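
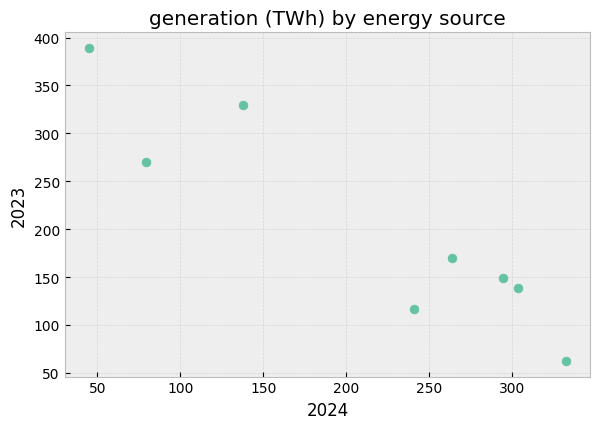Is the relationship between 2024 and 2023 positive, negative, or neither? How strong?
Points are negatively correlated; strong (|r| ≈ 0.9).

negative, strong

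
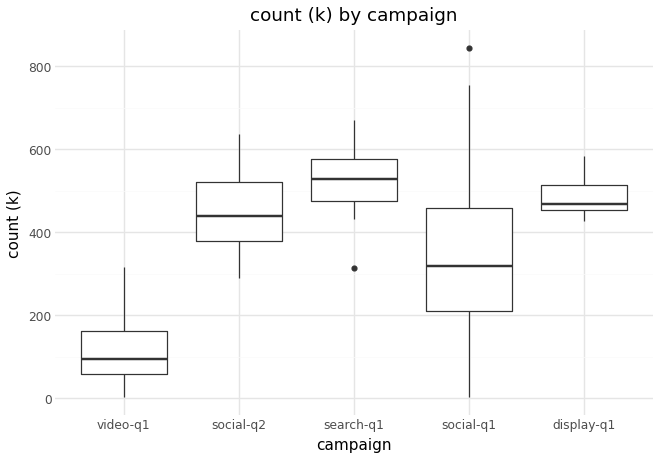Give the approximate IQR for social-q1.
≈ 250

Q3 ≈ 450, Q1 ≈ 200; IQR ≈ 250.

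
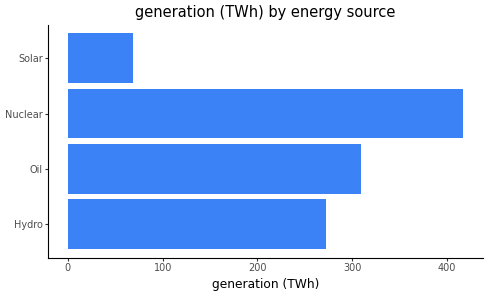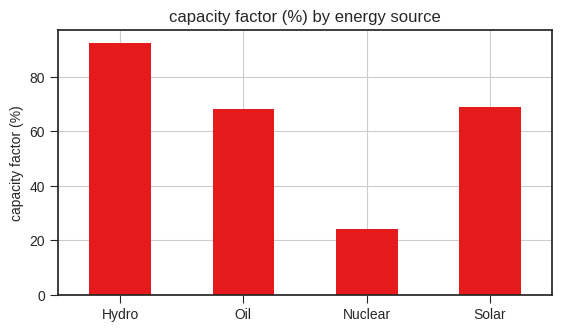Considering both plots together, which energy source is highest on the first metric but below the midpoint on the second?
Nuclear

Chart 2 median capacity factor (%) ≈ 70; below-median energy sources: Oil, Nuclear. Among those, Nuclear has the highest generation (TWh) (≈ 400).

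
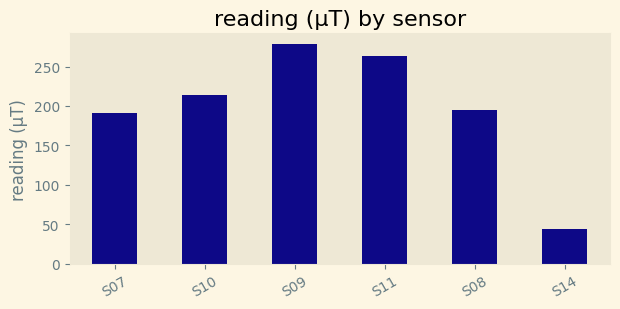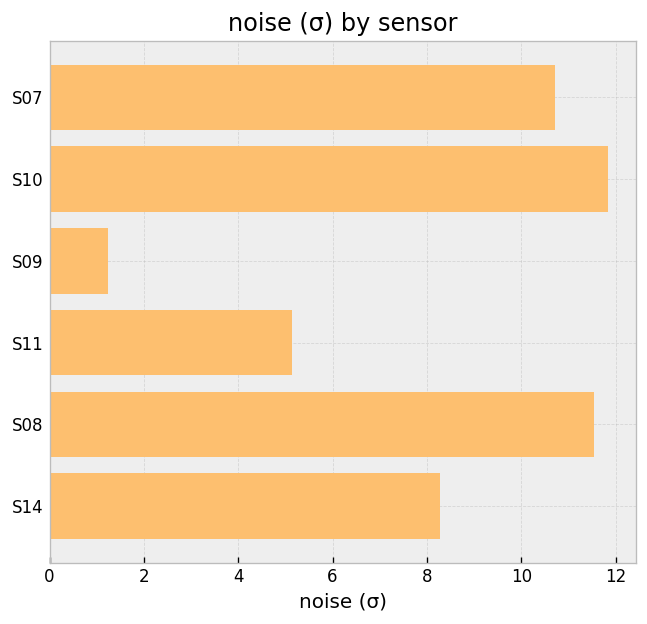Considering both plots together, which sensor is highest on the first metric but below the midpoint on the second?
S09

Chart 2 median noise (σ) ≈ 10; below-median sensors: S09, S11, S14. Among those, S09 has the highest reading (µT) (≈ 300).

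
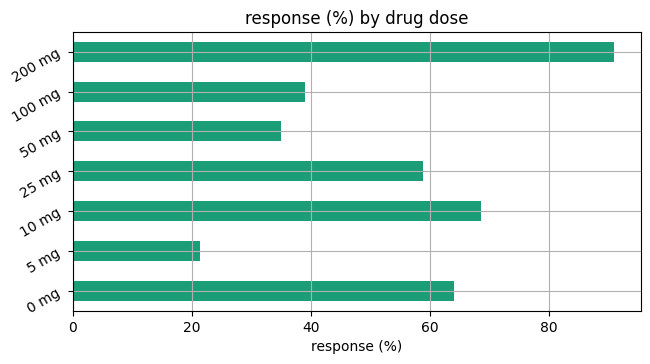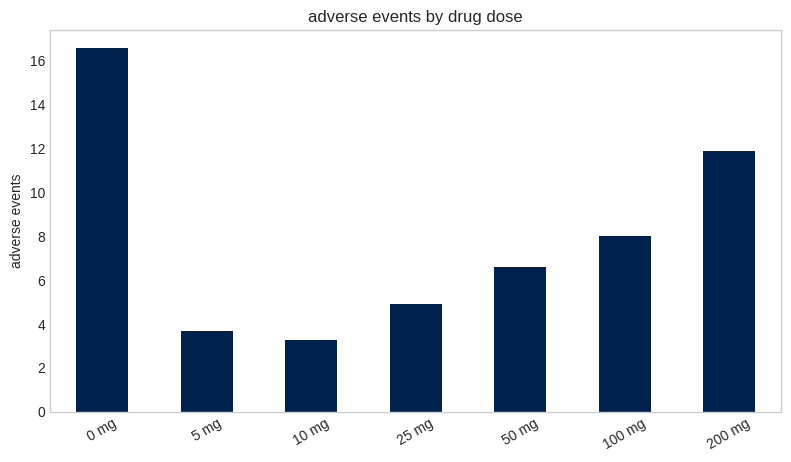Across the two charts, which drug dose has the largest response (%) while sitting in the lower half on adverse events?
Chart 2 median adverse events ≈ 6; below-median drug doses: 5 mg, 10 mg, 25 mg. Among those, 10 mg has the highest response (%) (≈ 70).

10 mg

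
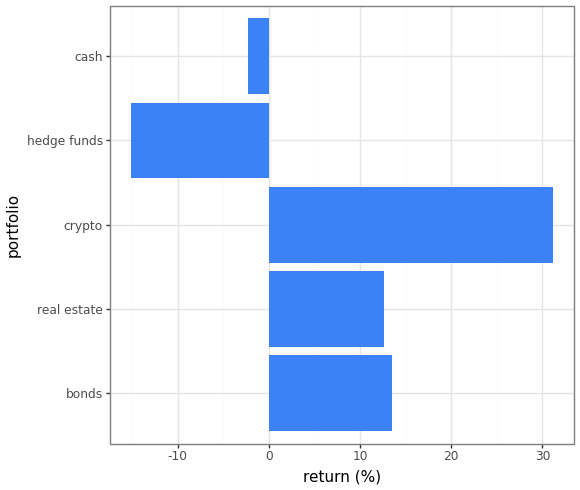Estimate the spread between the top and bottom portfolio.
≈ 45

Max crypto ≈ 30, min hedge funds ≈ -15; range ≈ 45.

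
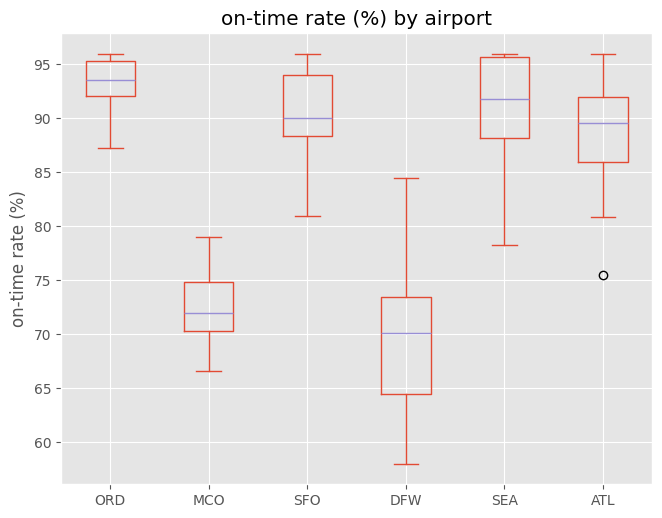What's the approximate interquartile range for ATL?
Q3 ≈ 92, Q1 ≈ 86; IQR ≈ 6.

≈ 6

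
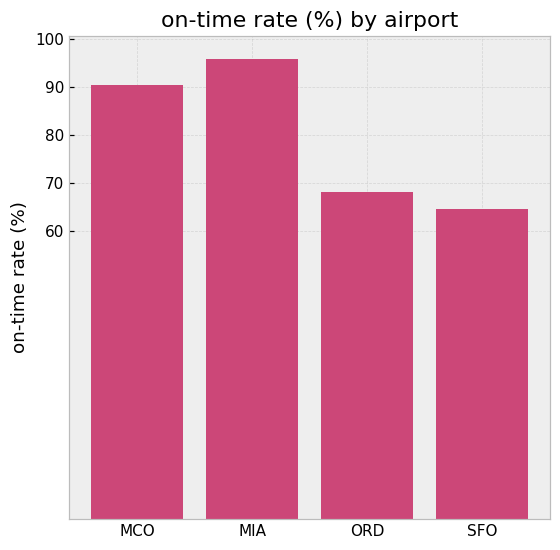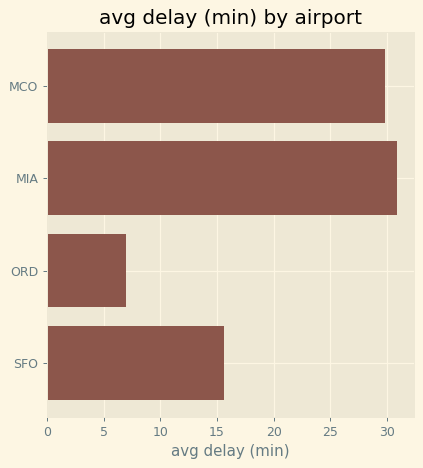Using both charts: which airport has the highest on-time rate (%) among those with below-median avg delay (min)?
ORD

Chart 2 median avg delay (min) ≈ 25; below-median airports: ORD, SFO. Among those, ORD has the highest on-time rate (%) (≈ 70).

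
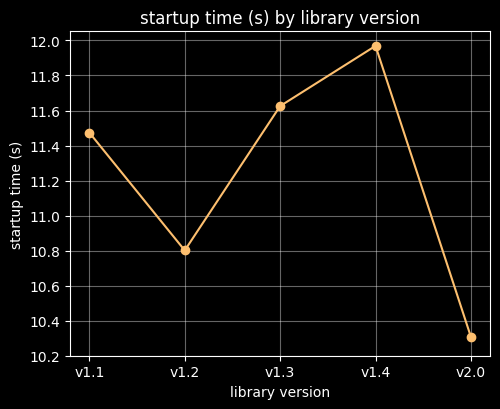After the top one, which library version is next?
Top 3: v1.4 ≈ 12.0, v1.3 ≈ 11.6, v1.1 ≈ 11.4.

v1.3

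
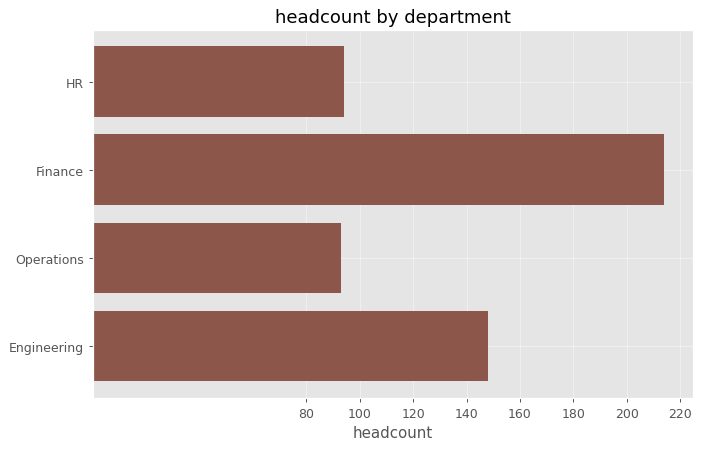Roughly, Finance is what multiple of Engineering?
Finance ≈ 220, Engineering ≈ 140; 220/140 ≈ 1.57.

≈ 1.57×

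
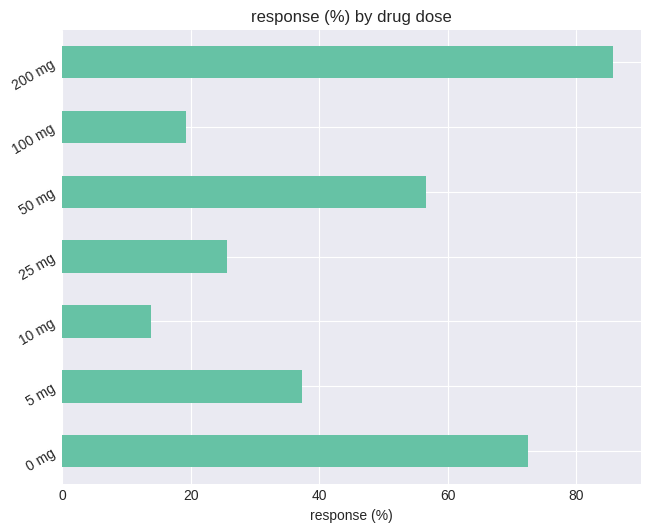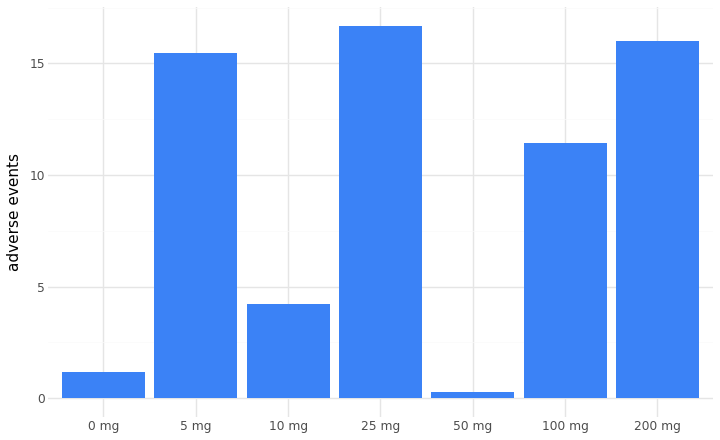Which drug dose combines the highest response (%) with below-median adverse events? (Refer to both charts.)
Chart 2 median adverse events ≈ 12; below-median drug doses: 0 mg, 10 mg, 50 mg. Among those, 0 mg has the highest response (%) (≈ 70).

0 mg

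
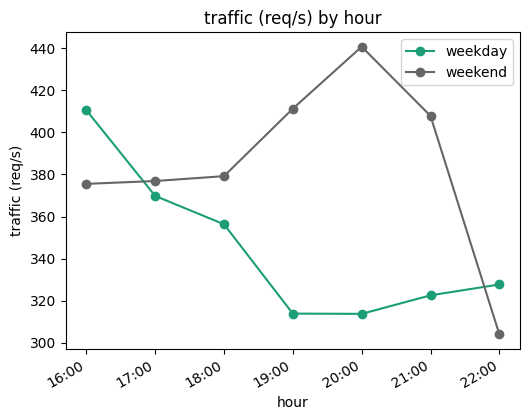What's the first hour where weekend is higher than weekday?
16:00: weekend ≈ 380 vs weekday ≈ 420 (not yet); 17:00: weekend ≈ 380 vs weekday ≈ 360 (first crossover).

17:00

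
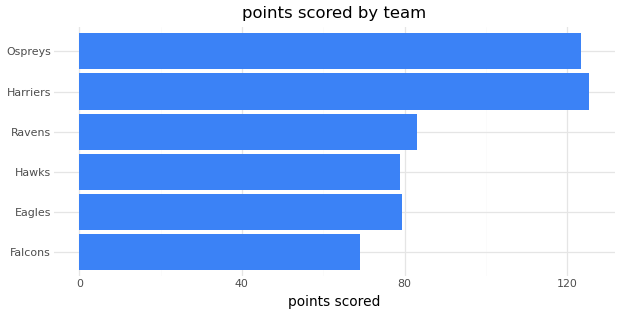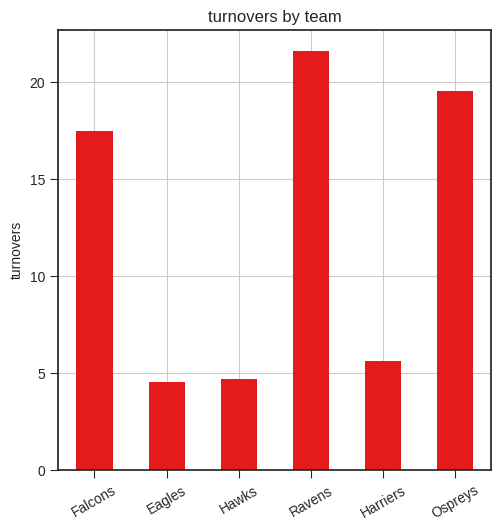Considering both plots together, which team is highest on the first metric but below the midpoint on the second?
Chart 2 median turnovers ≈ 12; below-median teams: Eagles, Hawks, Harriers. Among those, Harriers has the highest points scored (≈ 120).

Harriers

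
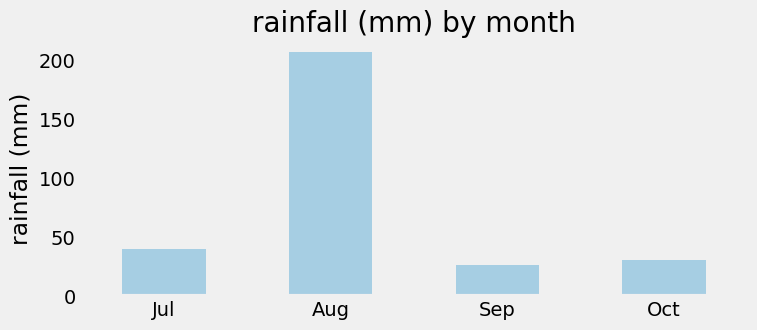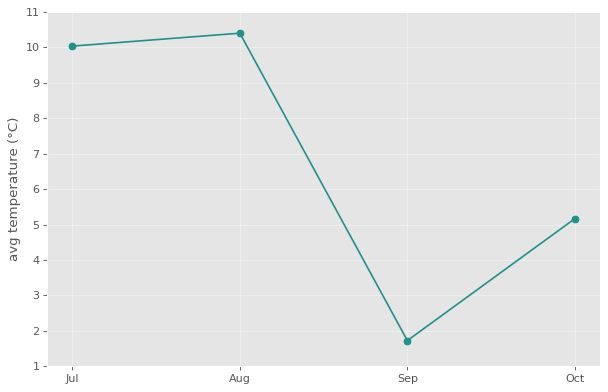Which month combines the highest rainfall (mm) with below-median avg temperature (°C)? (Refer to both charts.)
Chart 2 median avg temperature (°C) ≈ 8; below-median months: Sep, Oct. Among those, Oct has the highest rainfall (mm) (≈ 40).

Oct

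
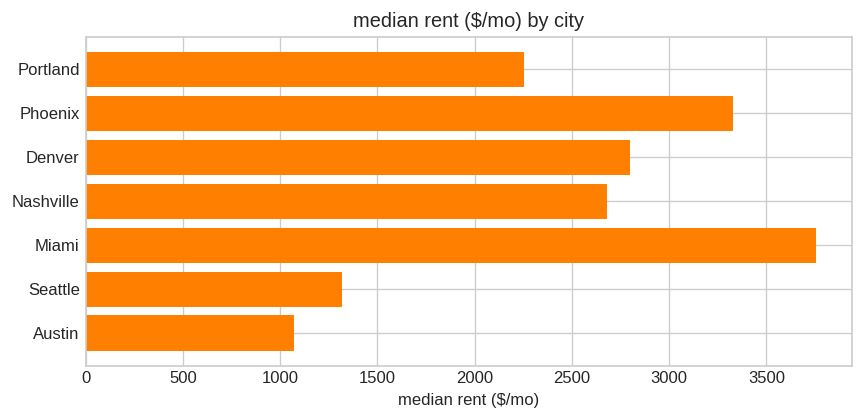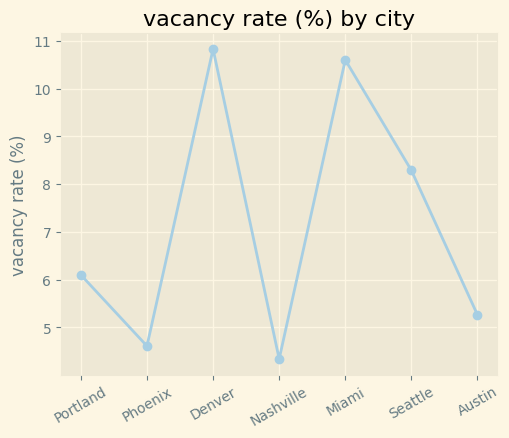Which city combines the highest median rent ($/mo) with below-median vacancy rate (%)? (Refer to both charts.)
Chart 2 median vacancy rate (%) ≈ 6; below-median cities: Phoenix, Nashville, Austin. Among those, Phoenix has the highest median rent ($/mo) (≈ 3500).

Phoenix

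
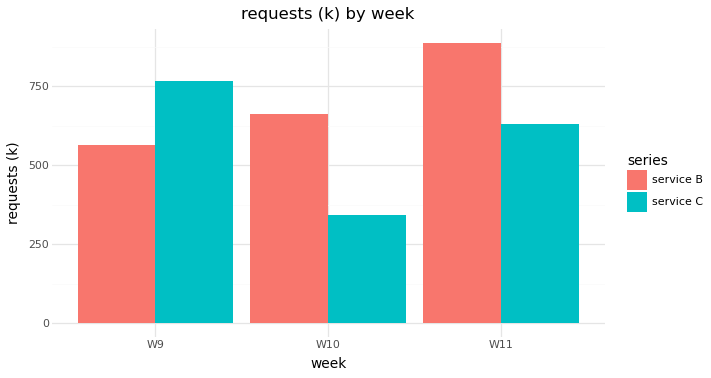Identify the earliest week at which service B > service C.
W9: service B ≈ 600 vs service C ≈ 800 (not yet); W10: service B ≈ 700 vs service C ≈ 300 (first crossover).

W10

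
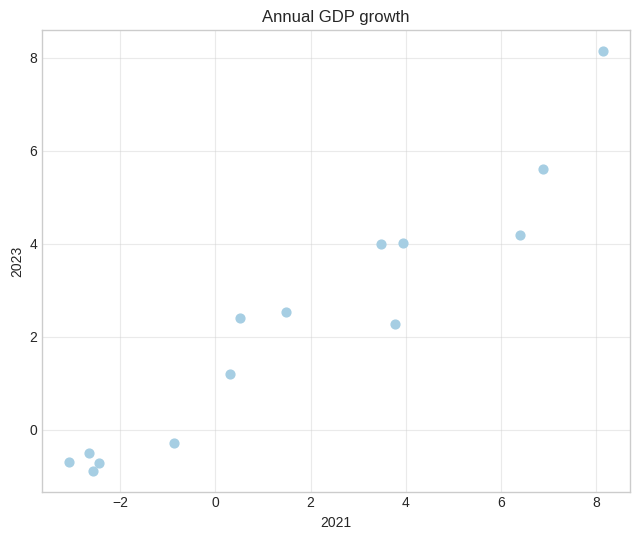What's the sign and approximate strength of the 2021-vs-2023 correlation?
Points are positively correlated; strong (|r| ≈ 1.0).

positive, strong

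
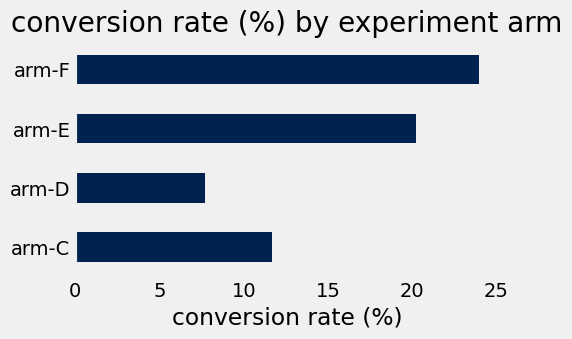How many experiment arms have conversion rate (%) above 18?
2

Above 18: arm-E, arm-F.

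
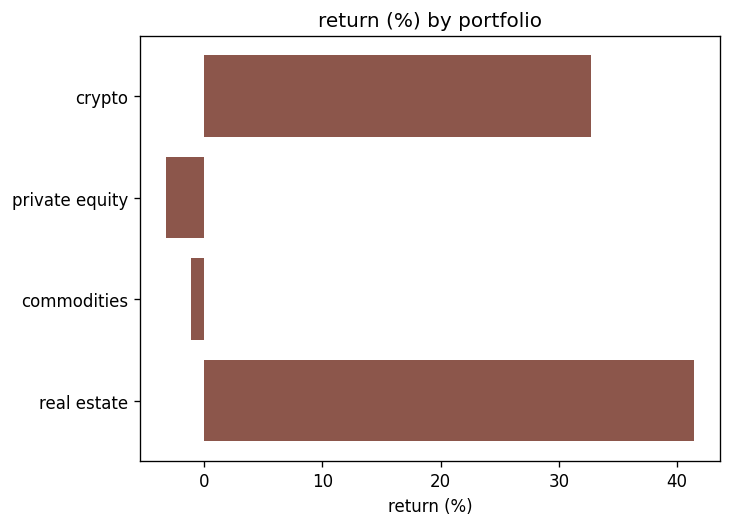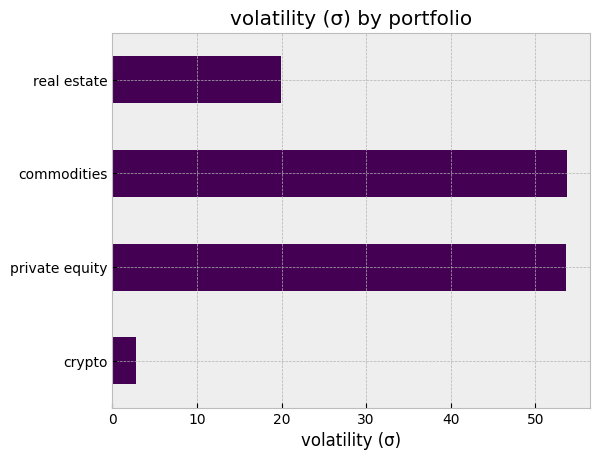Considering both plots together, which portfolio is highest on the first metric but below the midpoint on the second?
real estate

Chart 2 median volatility (σ) ≈ 35; below-median portfolios: crypto, real estate. Among those, real estate has the highest return (%) (≈ 40).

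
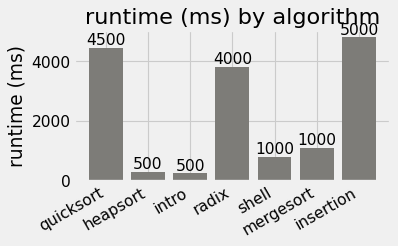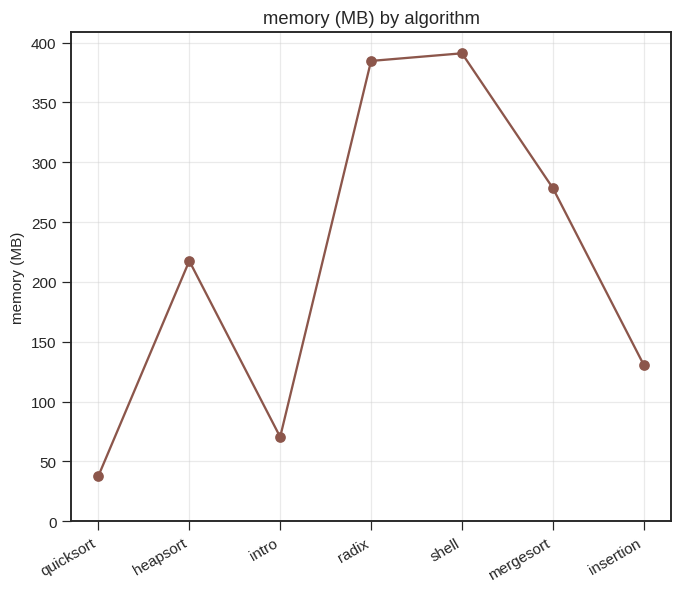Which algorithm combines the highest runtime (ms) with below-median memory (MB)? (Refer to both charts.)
Chart 2 median memory (MB) ≈ 200; below-median algorithms: quicksort, intro, insertion. Among those, insertion has the highest runtime (ms) (≈ 5000).

insertion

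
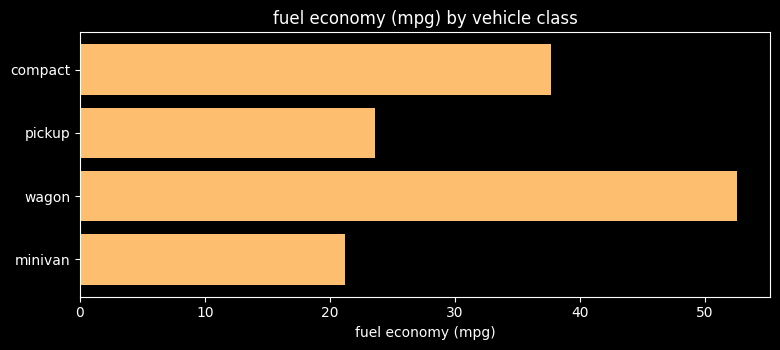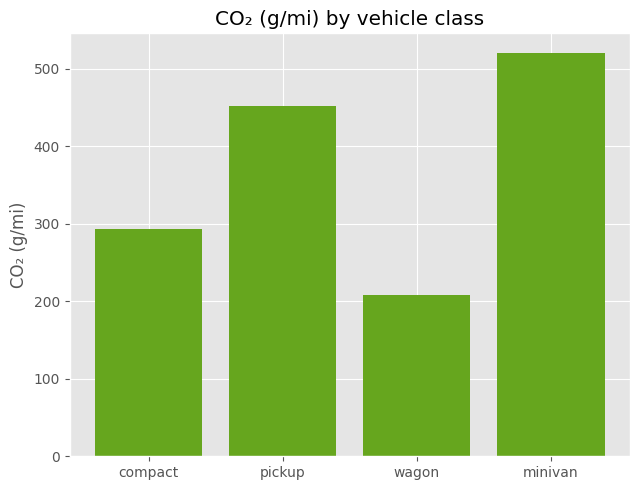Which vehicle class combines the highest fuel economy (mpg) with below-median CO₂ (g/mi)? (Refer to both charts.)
Chart 2 median CO₂ (g/mi) ≈ 350; below-median vehicle classes: compact, wagon. Among those, wagon has the highest fuel economy (mpg) (≈ 55).

wagon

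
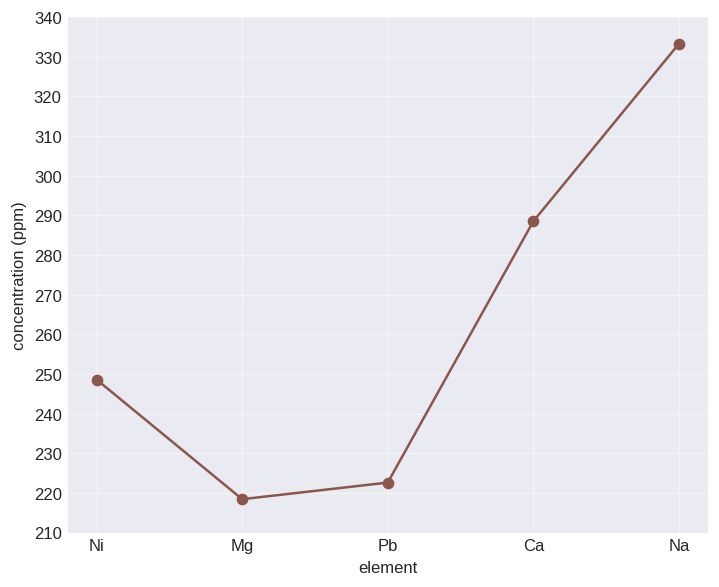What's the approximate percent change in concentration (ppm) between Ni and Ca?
≈ +16%

Ni ≈ 250, Ca ≈ 290; (290 − 250) / 250 ≈ +16%.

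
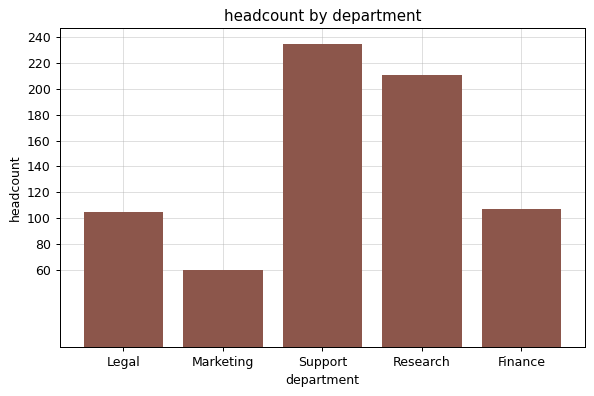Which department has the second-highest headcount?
Research

Top 3: Support ≈ 240, Research ≈ 220, Finance ≈ 100.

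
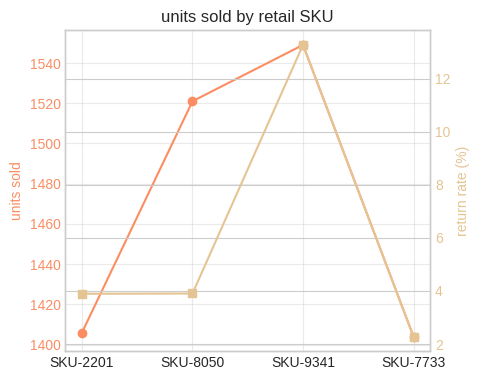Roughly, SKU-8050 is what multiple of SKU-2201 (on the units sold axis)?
SKU-8050 ≈ 1520, SKU-2201 ≈ 1400; 1520/1400 ≈ 1.09.

≈ 1.09×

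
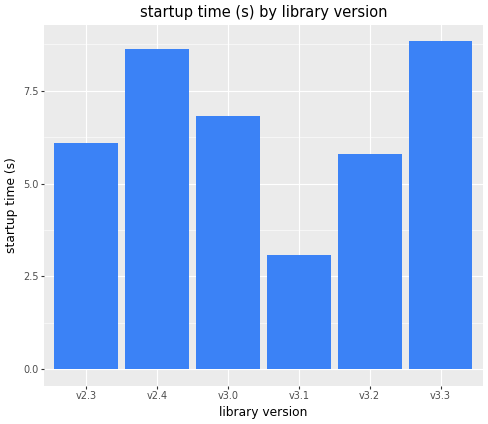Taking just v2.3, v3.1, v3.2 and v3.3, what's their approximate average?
≈ 6

(6 + 3 + 6 + 9) / 4 ≈ 6.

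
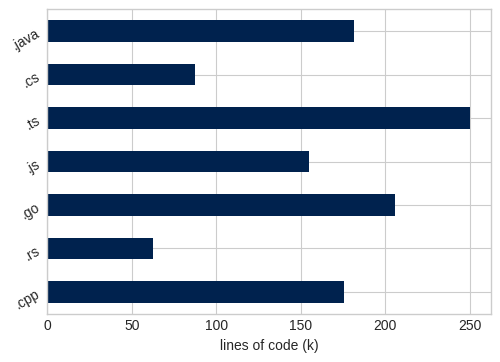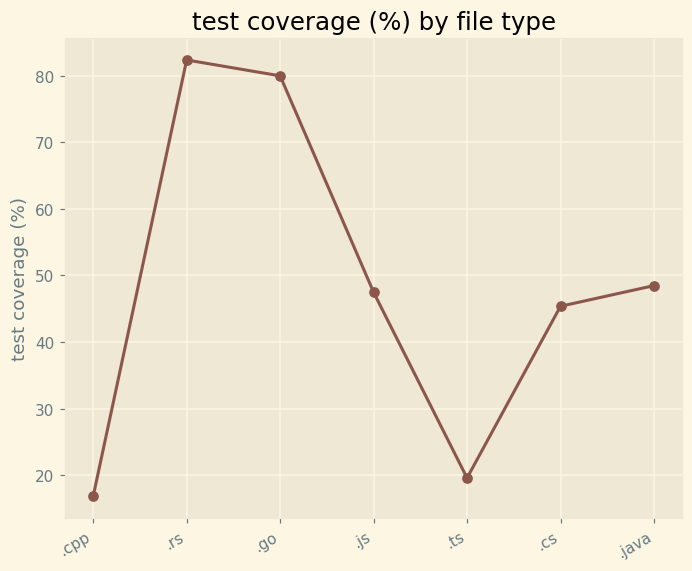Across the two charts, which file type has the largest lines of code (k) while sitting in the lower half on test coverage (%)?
Chart 2 median test coverage (%) ≈ 50; below-median file types: .cpp, .ts, .cs. Among those, .ts has the highest lines of code (k) (≈ 250).

.ts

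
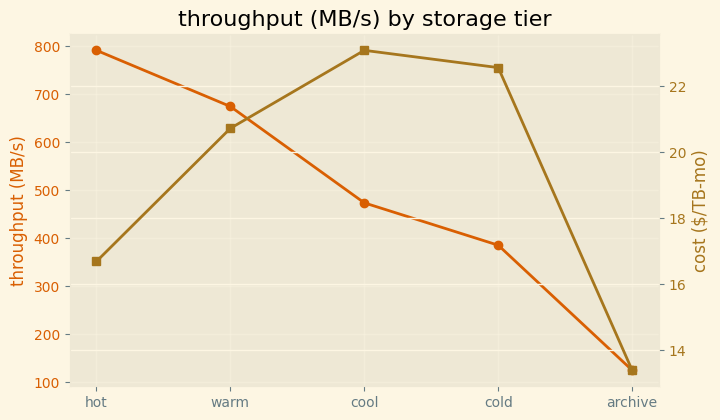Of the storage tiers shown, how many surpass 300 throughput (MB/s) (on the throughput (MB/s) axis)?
4

Above 300: hot, warm, cool, cold.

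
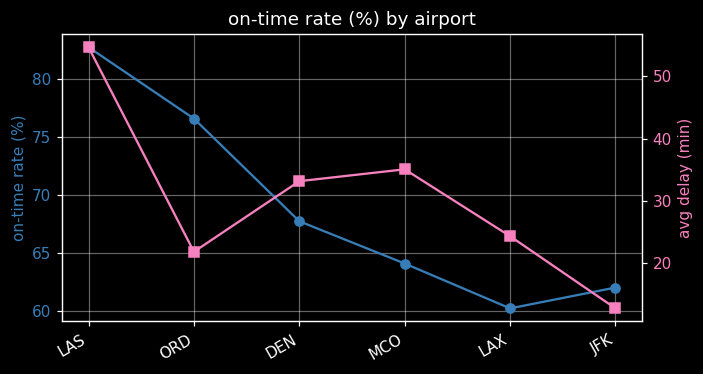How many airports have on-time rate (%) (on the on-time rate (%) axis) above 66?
Above 66: LAS, ORD, DEN.

3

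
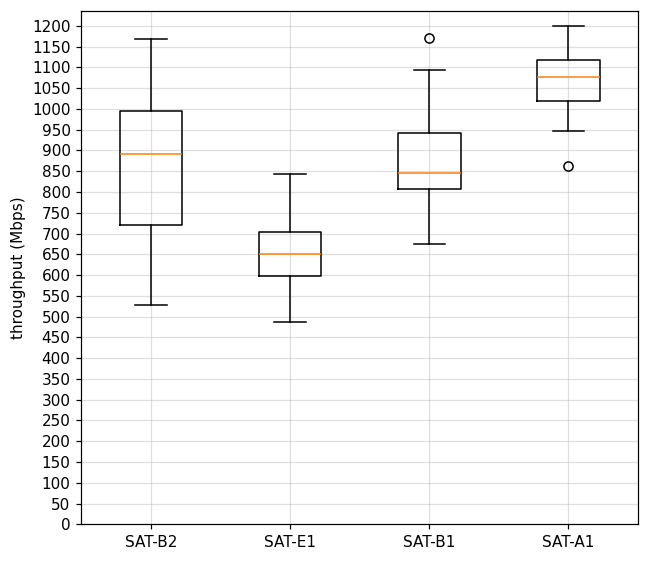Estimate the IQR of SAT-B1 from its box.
Q3 ≈ 950, Q1 ≈ 800; IQR ≈ 150.

≈ 150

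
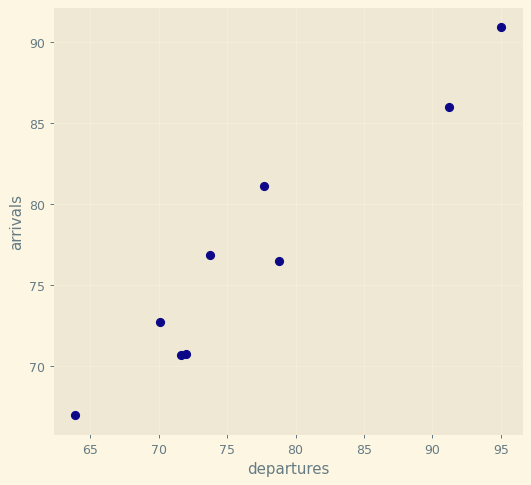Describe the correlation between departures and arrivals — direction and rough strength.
Points are positively correlated; strong (|r| ≈ 1.0).

positive, strong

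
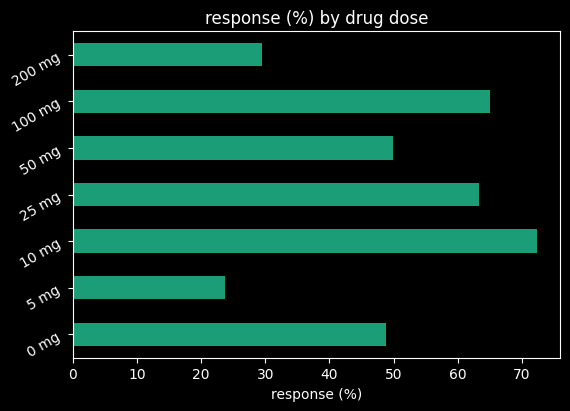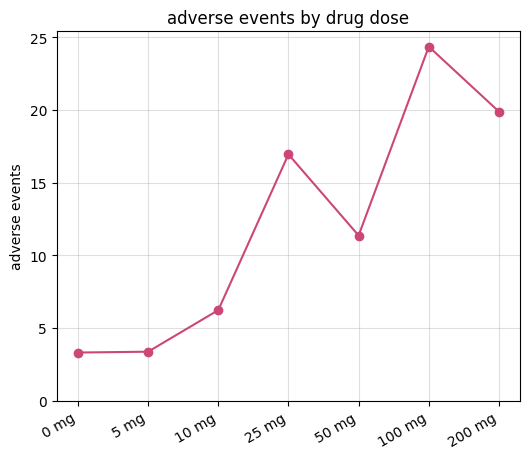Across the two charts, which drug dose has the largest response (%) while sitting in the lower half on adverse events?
10 mg

Chart 2 median adverse events ≈ 10; below-median drug doses: 0 mg, 5 mg, 10 mg. Among those, 10 mg has the highest response (%) (≈ 70).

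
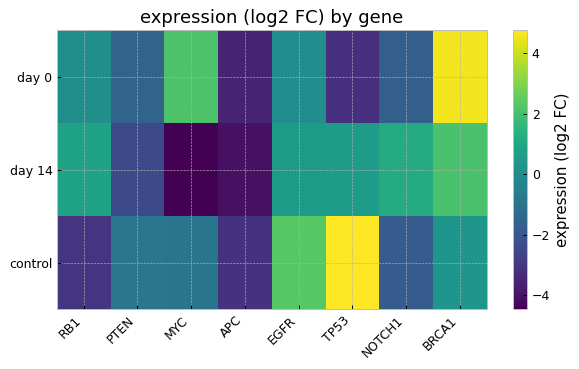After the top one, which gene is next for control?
EGFR

Top 3 for control: TP53 ≈ 5, EGFR ≈ 2, BRCA1 ≈ 0.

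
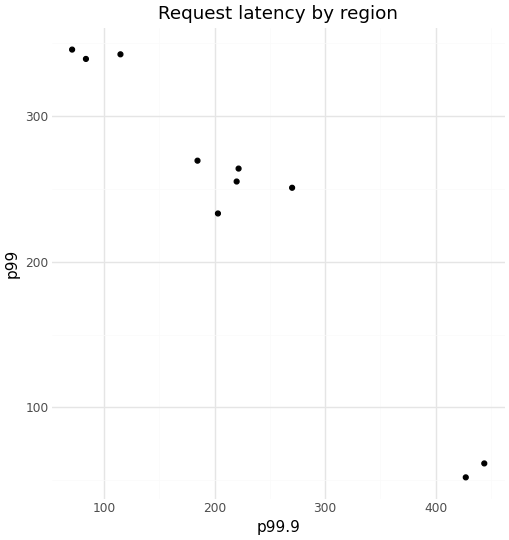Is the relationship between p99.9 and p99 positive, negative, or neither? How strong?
negative, strong

Points are negatively correlated; strong (|r| ≈ 1.0).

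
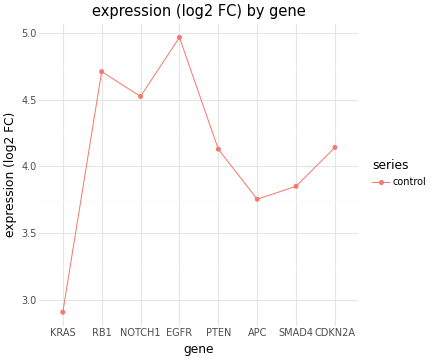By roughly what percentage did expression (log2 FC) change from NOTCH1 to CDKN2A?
≈ -8.7%

NOTCH1 ≈ 4.6, CDKN2A ≈ 4.2; (4.2 − 4.6) / 4.6 ≈ -8.7%.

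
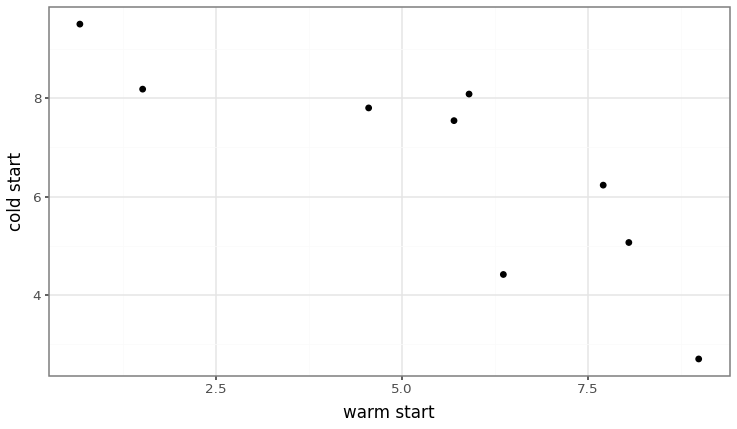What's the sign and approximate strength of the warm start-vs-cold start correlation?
negative, strong

Points are negatively correlated; strong (|r| ≈ 0.8).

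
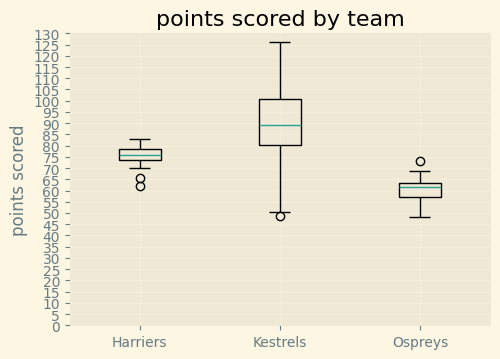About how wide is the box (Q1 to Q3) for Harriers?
≈ 5

Q3 ≈ 80, Q1 ≈ 75; IQR ≈ 5.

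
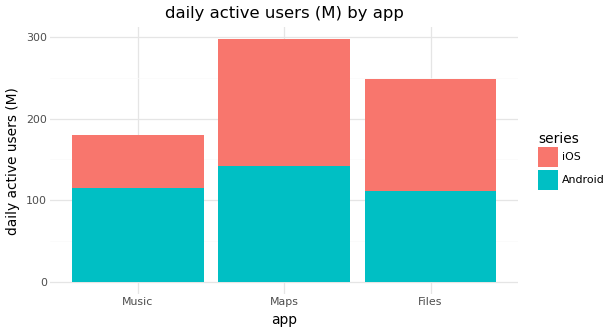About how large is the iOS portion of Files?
≈ 150

iOS top ≈ 250, bottom ≈ 100; segment ≈ 150.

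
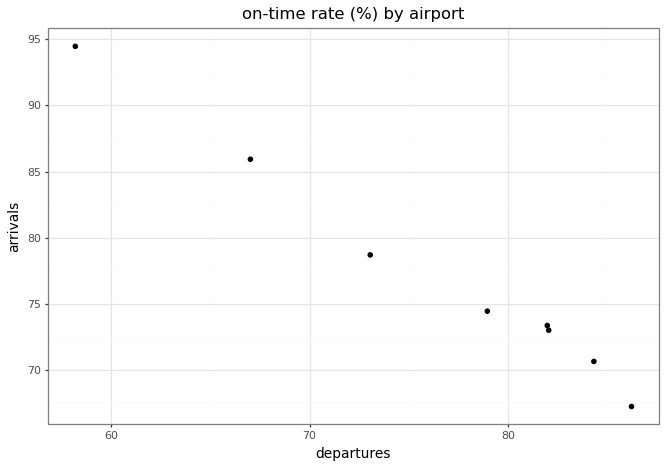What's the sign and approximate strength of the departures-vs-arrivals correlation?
Points are negatively correlated; strong (|r| ≈ 1.0).

negative, strong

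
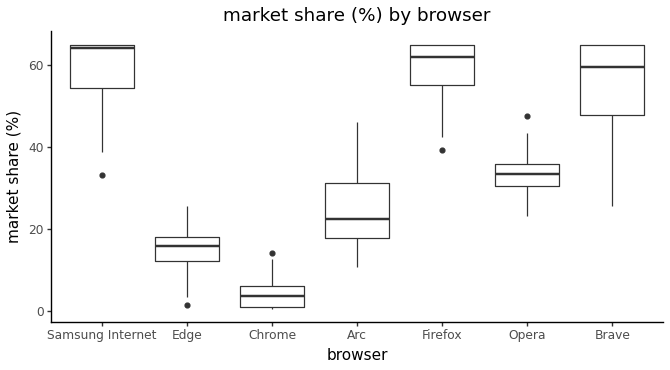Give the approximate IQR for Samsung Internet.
Q3 ≈ 65, Q1 ≈ 55; IQR ≈ 10.

≈ 10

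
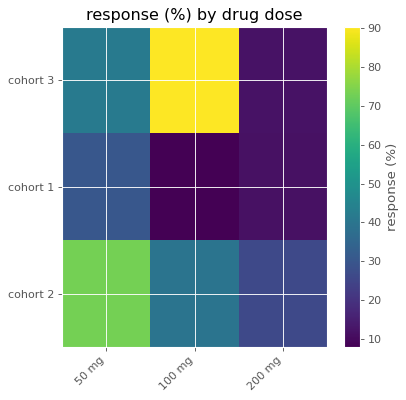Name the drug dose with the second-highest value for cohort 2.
Top 3 for cohort 2: 50 mg ≈ 70, 100 mg ≈ 40, 200 mg ≈ 30.

100 mg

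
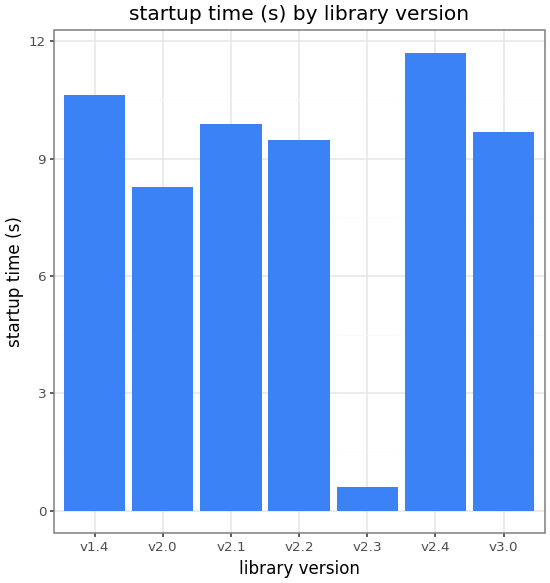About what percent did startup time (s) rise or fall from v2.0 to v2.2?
v2.0 ≈ 8, v2.2 ≈ 9; (9 − 8) / 8 ≈ +12.5%.

≈ +12.5%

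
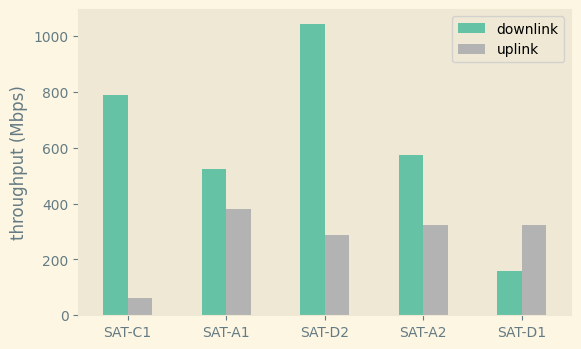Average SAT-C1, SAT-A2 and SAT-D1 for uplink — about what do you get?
(100 + 300 + 300) / 3 ≈ 233.

≈ 233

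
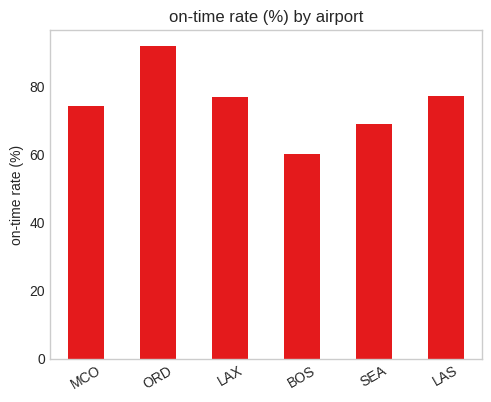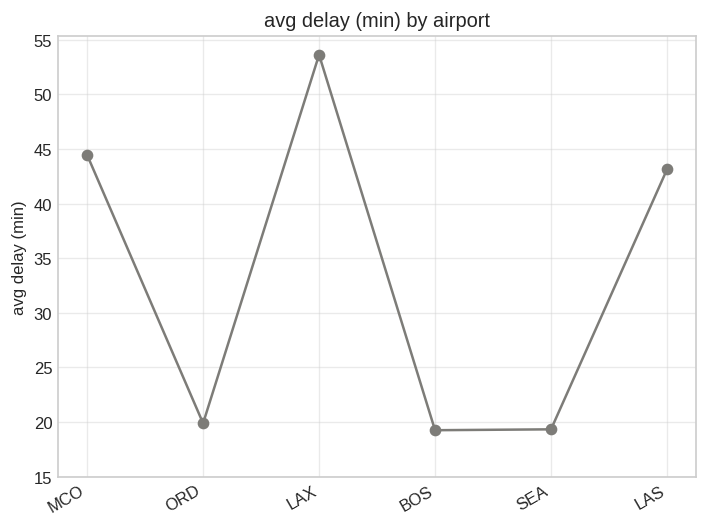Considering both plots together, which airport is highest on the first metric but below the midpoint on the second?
Chart 2 median avg delay (min) ≈ 30; below-median airports: ORD, BOS, SEA. Among those, ORD has the highest on-time rate (%) (≈ 90).

ORD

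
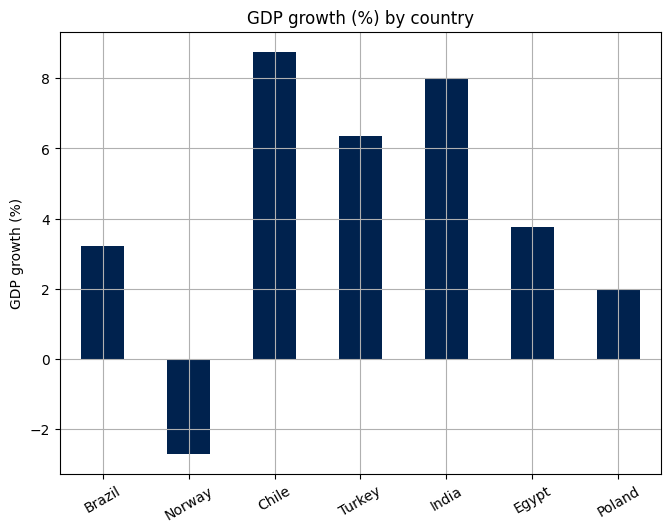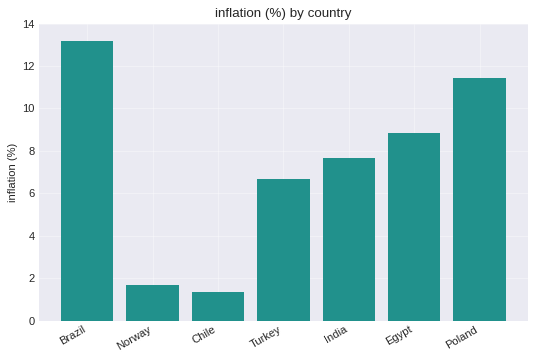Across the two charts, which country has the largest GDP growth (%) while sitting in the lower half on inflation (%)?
Chile

Chart 2 median inflation (%) ≈ 8; below-median countries: Norway, Chile, Turkey. Among those, Chile has the highest GDP growth (%) (≈ 9).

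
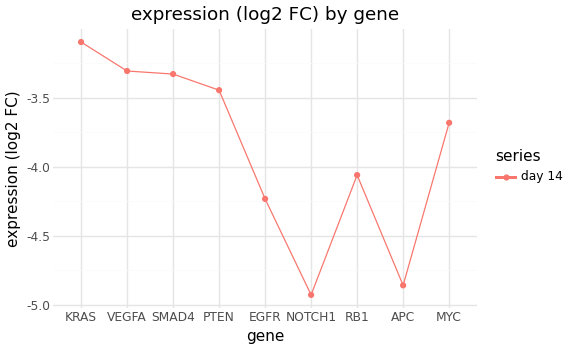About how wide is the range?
≈ 2.0

Max KRAS ≈ -3.0, min NOTCH1 ≈ -5.0; range ≈ 2.0.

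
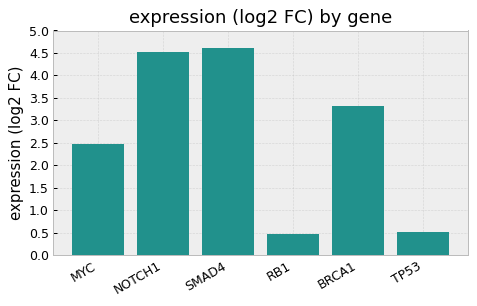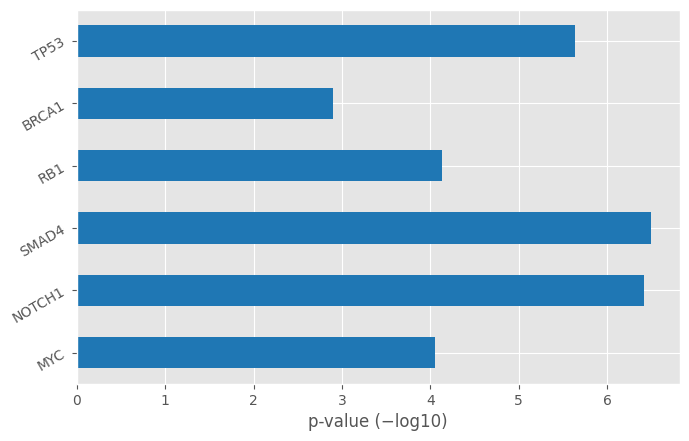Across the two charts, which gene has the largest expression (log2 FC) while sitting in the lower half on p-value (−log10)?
Chart 2 median p-value (−log10) ≈ 5; below-median genes: MYC, RB1, BRCA1. Among those, BRCA1 has the highest expression (log2 FC) (≈ 3.5).

BRCA1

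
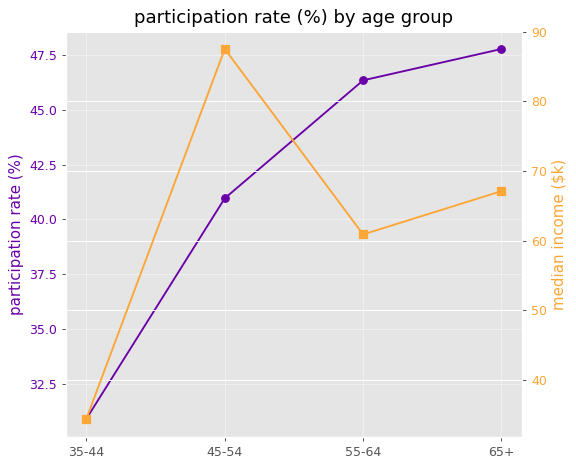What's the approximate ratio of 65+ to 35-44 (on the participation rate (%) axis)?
65+ ≈ 48, 35-44 ≈ 30; 48/30 ≈ 1.6.

≈ 1.6×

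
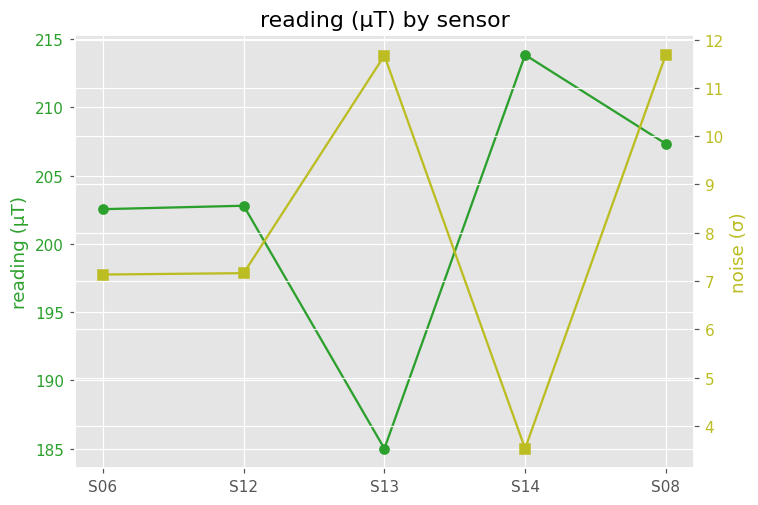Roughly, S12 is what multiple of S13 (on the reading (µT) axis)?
≈ 1.11×

S12 ≈ 205, S13 ≈ 185; 205/185 ≈ 1.11.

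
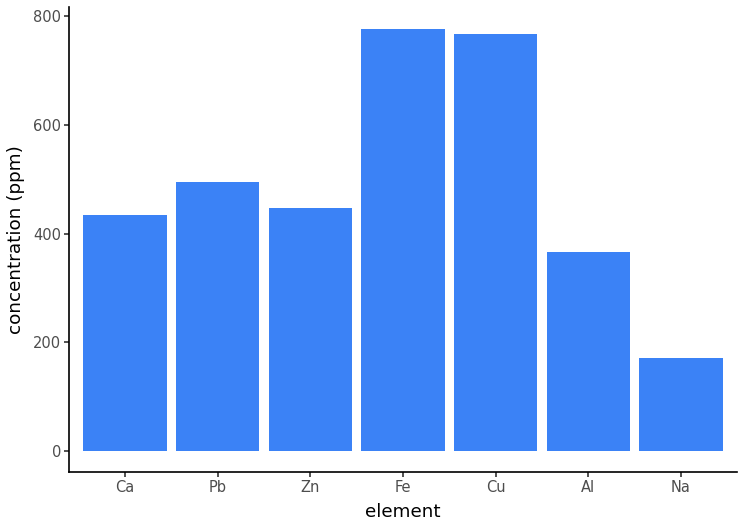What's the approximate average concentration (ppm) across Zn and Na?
(400 + 200) / 2 ≈ 300.

≈ 300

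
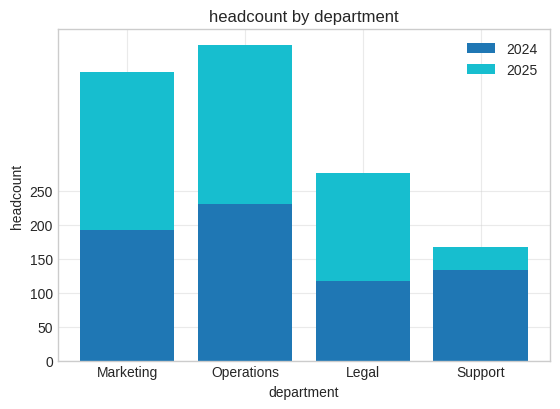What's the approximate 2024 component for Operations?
2024 top ≈ 250, bottom ≈ 0; segment ≈ 250.

≈ 250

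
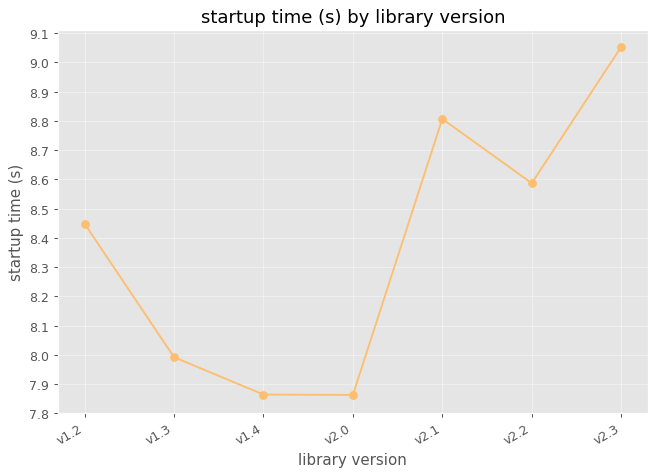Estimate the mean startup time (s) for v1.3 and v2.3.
≈ 8.55

(8.0 + 9.1) / 2 ≈ 8.55.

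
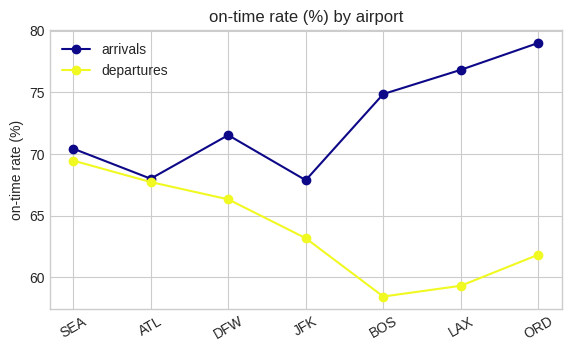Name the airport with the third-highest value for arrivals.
BOS

Top 4 for arrivals: ORD ≈ 80, LAX ≈ 76, BOS ≈ 74, DFW ≈ 72.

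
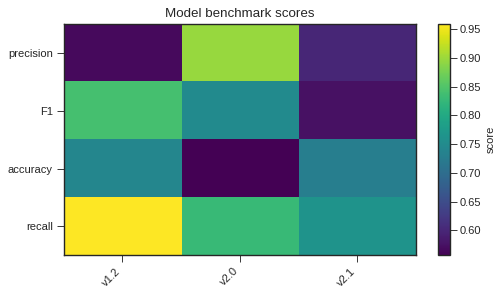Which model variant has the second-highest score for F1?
Top 3 for F1: v1.2 ≈ 0.85, v2.0 ≈ 0.75, v2.1 ≈ 0.55.

v2.0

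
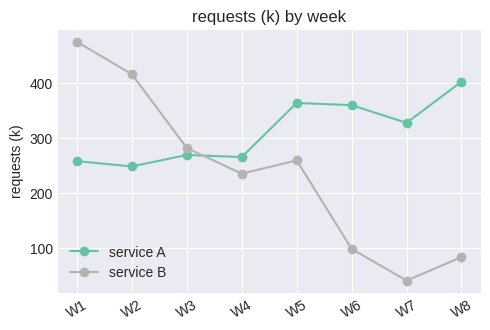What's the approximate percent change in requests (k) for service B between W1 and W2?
W1 ≈ 450, W2 ≈ 400; (400 − 450) / 450 ≈ -11.1%.

≈ -11.1%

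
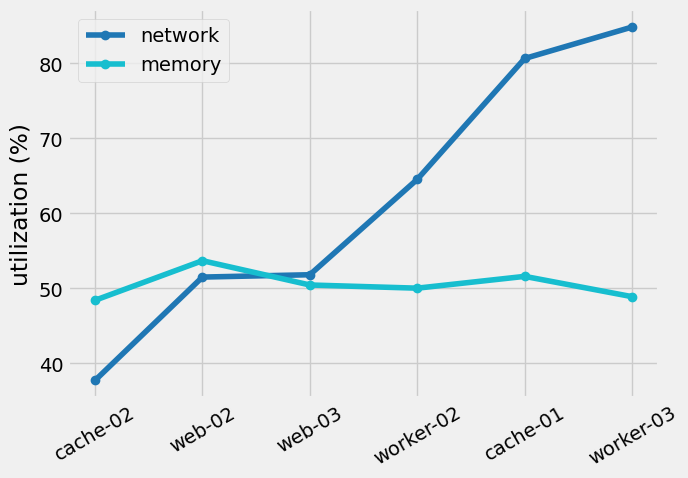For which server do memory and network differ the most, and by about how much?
worker-03, ≈ 35 %

worker-03: memory ≈ 50, network ≈ 85 → gap ≈ 35. Next-largest (cache-01) is only ≈ 30.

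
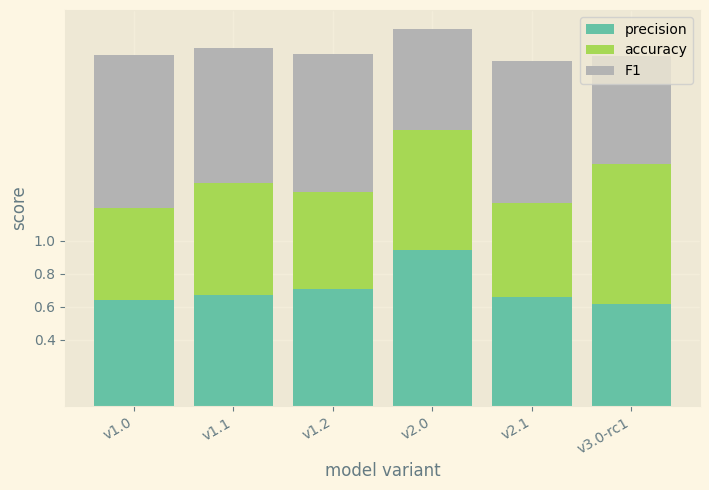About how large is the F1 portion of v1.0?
F1 top ≈ 2.2, bottom ≈ 1.2; segment ≈ 1.0.

≈ 1.0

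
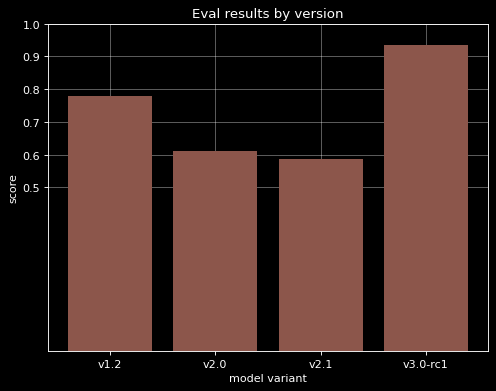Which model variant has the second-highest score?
Top 3: v3.0-rc1 ≈ 0.9, v1.2 ≈ 0.8, v2.0 ≈ 0.6.

v1.2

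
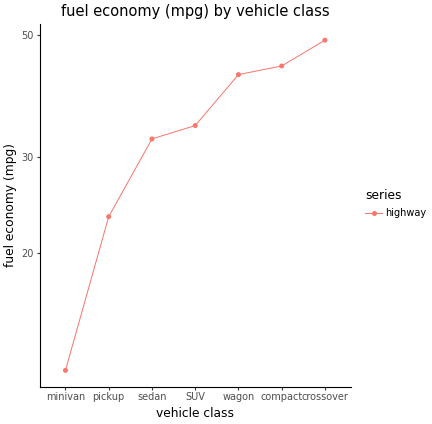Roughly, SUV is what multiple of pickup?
≈ 1.4×

SUV ≈ 35, pickup ≈ 25; 35/25 ≈ 1.4.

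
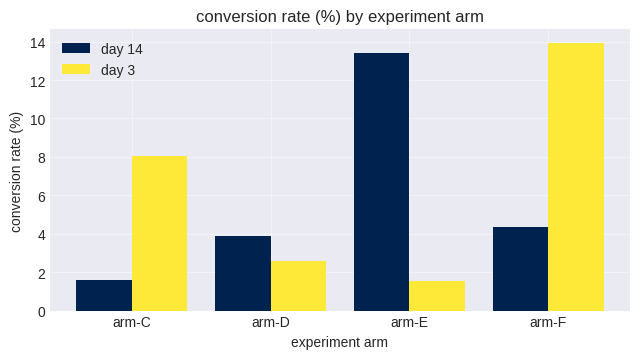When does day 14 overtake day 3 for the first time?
arm-C: day 14 ≈ 2 vs day 3 ≈ 8 (not yet); arm-D: day 14 ≈ 4 vs day 3 ≈ 2 (first crossover).

arm-D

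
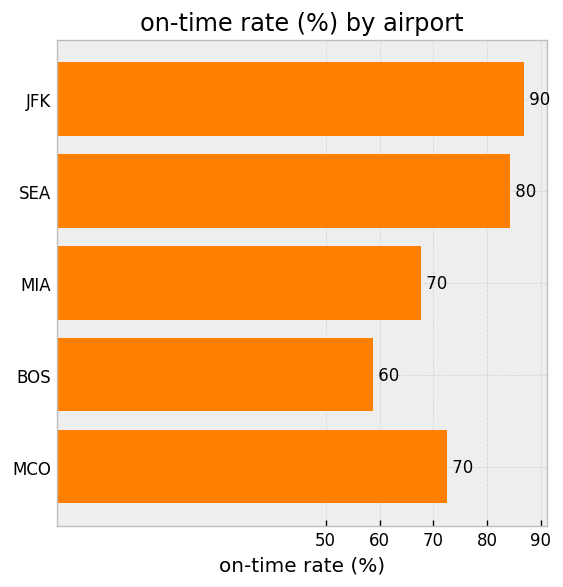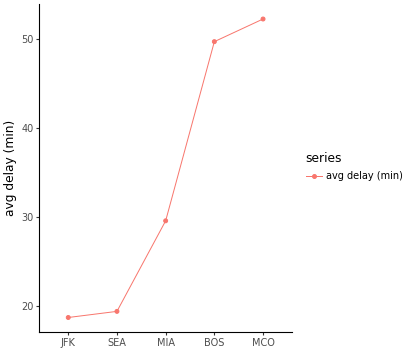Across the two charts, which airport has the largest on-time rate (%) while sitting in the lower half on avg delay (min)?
JFK

Chart 2 median avg delay (min) ≈ 30; below-median airports: JFK, SEA. Among those, JFK has the highest on-time rate (%) (≈ 90).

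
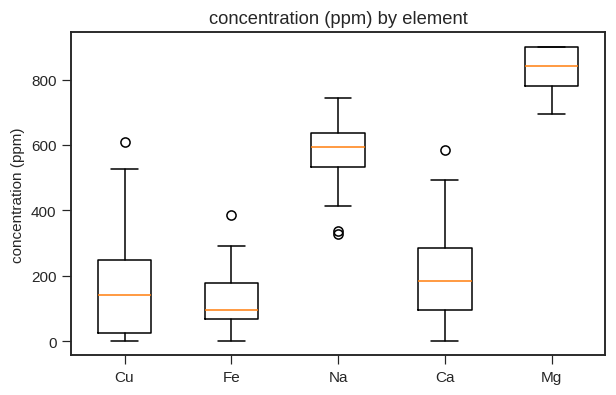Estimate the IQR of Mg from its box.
Q3 ≈ 900, Q1 ≈ 800; IQR ≈ 100.

≈ 100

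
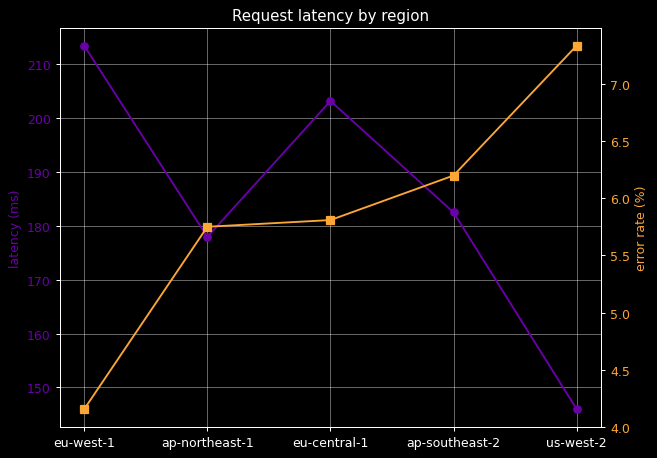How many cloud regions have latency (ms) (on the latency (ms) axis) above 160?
4

Above 160: eu-west-1, ap-northeast-1, eu-central-1, ap-southeast-2.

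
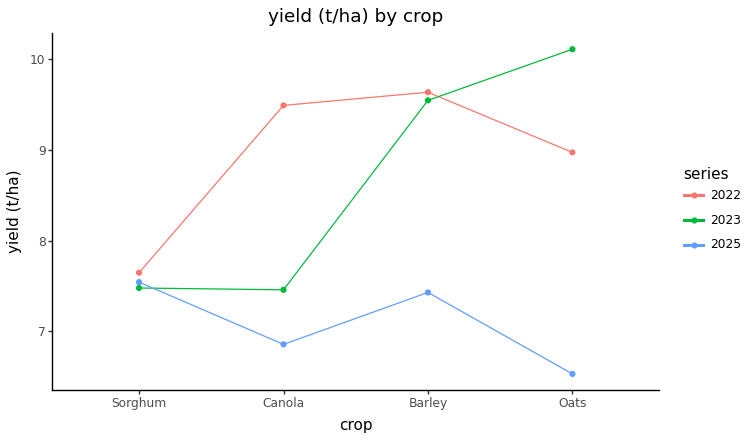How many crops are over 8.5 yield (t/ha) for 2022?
Above 8.5: Canola, Barley, Oats.

3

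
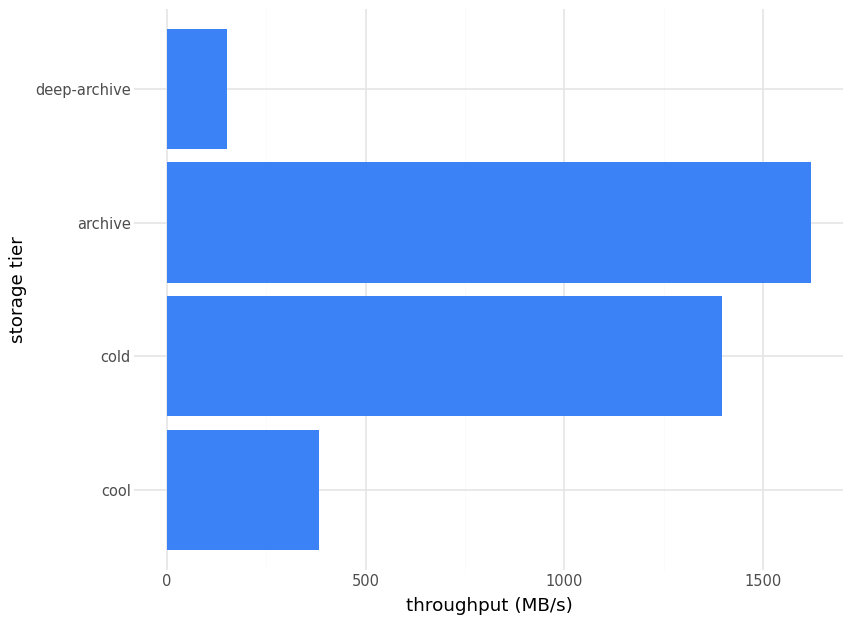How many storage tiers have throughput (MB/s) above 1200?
2

Above 1200: cold, archive.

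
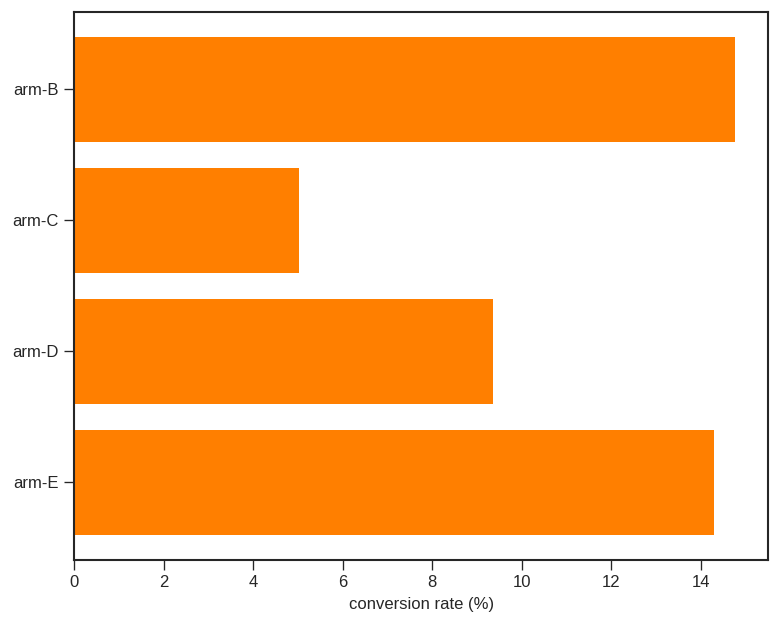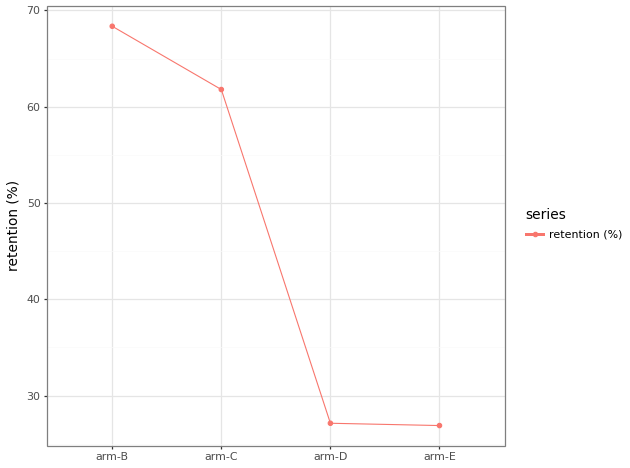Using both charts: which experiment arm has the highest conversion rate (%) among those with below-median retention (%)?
arm-E

Chart 2 median retention (%) ≈ 40; below-median experiment arms: arm-D, arm-E. Among those, arm-E has the highest conversion rate (%) (≈ 14).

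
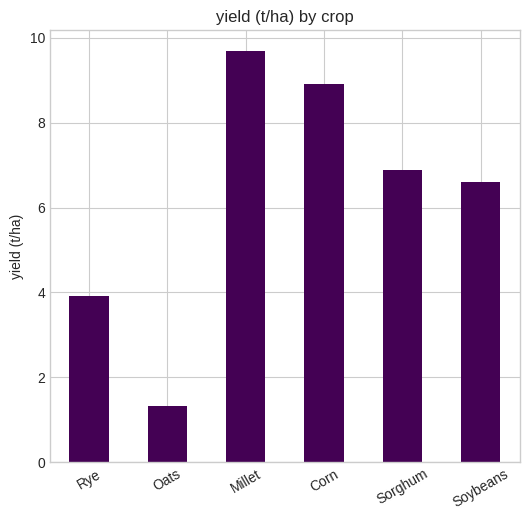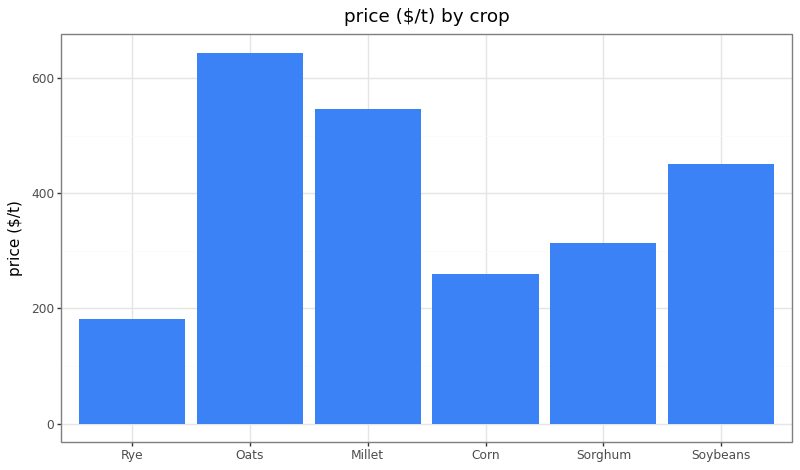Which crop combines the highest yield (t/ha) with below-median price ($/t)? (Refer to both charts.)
Corn

Chart 2 median price ($/t) ≈ 400; below-median crops: Rye, Corn, Sorghum. Among those, Corn has the highest yield (t/ha) (≈ 9).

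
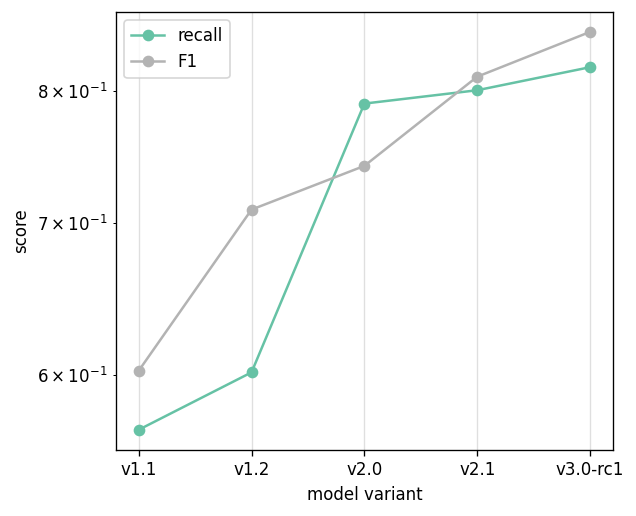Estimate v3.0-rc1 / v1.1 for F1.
≈ 1.42×

v3.0-rc1 ≈ 0.85, v1.1 ≈ 0.60; 0.85/0.60 ≈ 1.42.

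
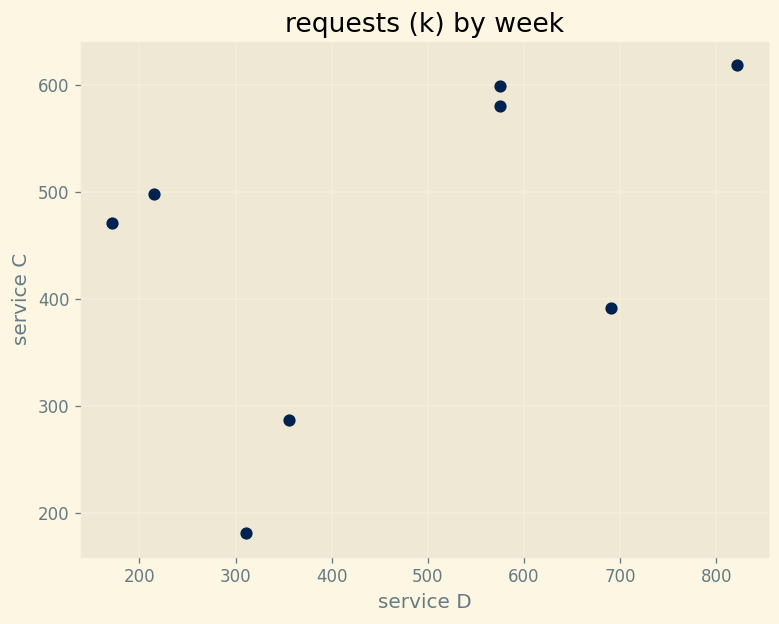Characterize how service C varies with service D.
Points are positively correlated; moderate (|r| ≈ 0.5).

positive, moderate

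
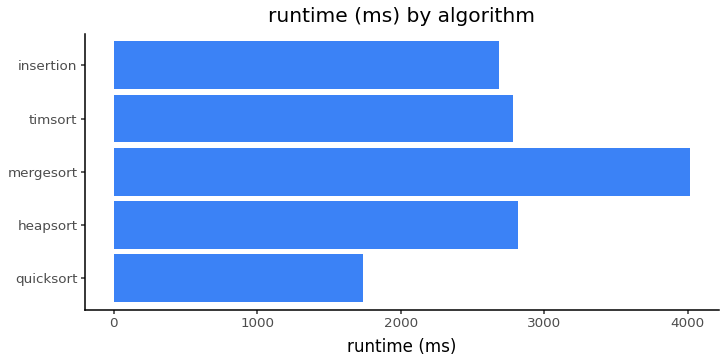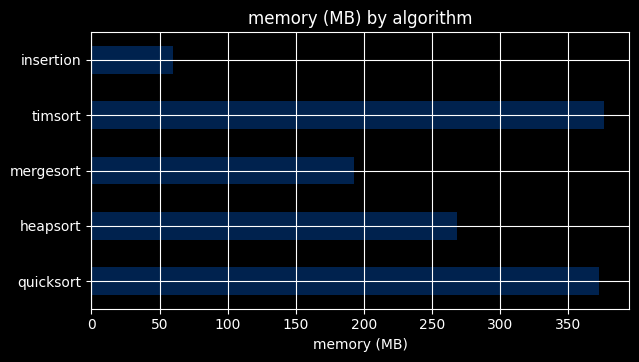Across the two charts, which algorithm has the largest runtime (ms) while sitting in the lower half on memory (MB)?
Chart 2 median memory (MB) ≈ 250; below-median algorithms: mergesort, insertion. Among those, mergesort has the highest runtime (ms) (≈ 4000).

mergesort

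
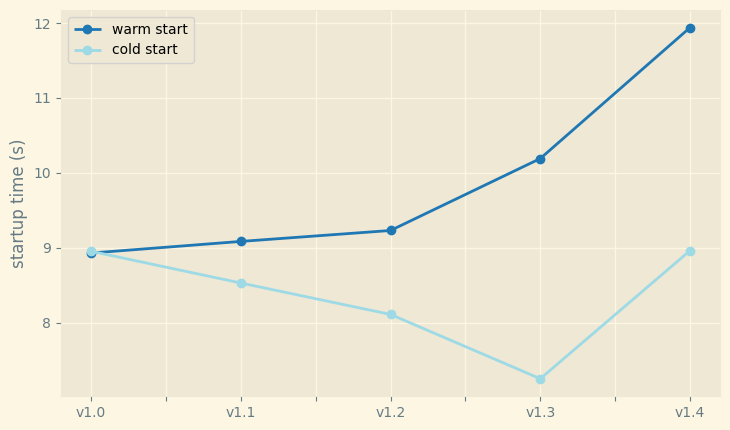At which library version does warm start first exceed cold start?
v1.1

v1.0: warm start ≈ 9.0 vs cold start ≈ 9.0 (not yet); v1.1: warm start ≈ 9.0 vs cold start ≈ 8.5 (first crossover).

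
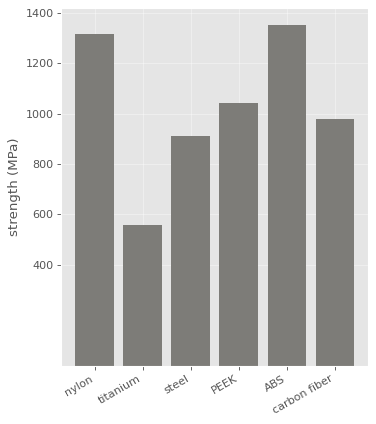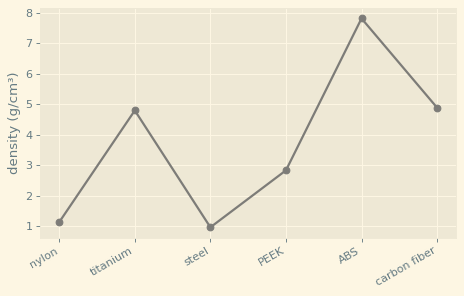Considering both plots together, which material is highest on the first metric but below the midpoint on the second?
nylon

Chart 2 median density (g/cm³) ≈ 4; below-median materials: nylon, steel, PEEK. Among those, nylon has the highest strength (MPa) (≈ 1400).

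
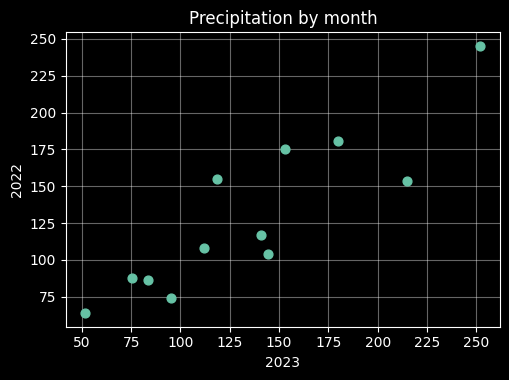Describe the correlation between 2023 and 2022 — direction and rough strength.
positive, strong

Points are positively correlated; strong (|r| ≈ 0.9).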